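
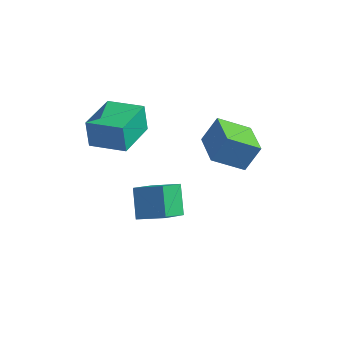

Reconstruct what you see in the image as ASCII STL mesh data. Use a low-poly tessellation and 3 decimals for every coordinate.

solid 
facet normal -0.980 -0.064 -0.190
outer loop
vertex -3.684 0.209 2.086
vertex -3.747 2.333 1.698
vertex -3.406 -0.03 0.735
endloop
endfacet
facet normal 0.029 -0.983 0.180
outer loop
vertex -1.613 0.087 1.082
vertex -3.684 0.209 2.086
vertex -3.406 -0.03 0.735
endloop
endfacet
facet normal -0.980 -0.064 -0.190
outer loop
vertex -3.406 -0.03 0.735
vertex -3.747 2.333 1.698
vertex -3.469 2.094 0.347
endloop
endfacet
facet normal 0.198 -0.170 -0.965
outer loop
vertex -3.469 2.094 0.347
vertex -1.613 0.087 1.082
vertex -3.406 -0.03 0.735
endloop
endfacet
facet normal -0.198 0.170 0.965
outer loop
vertex -3.684 0.209 2.086
vertex -1.954 2.45 2.045
vertex -3.747 2.333 1.698
endloop
endfacet
facet normal 0.029 -0.983 0.180
outer loop
vertex -1.891 0.326 2.433
vertex -3.684 0.209 2.086
vertex -1.613 0.087 1.082
endloop
endfacet
facet normal -0.198 0.170 0.965
outer loop
vertex -1.891 0.326 2.433
vertex -1.954 2.45 2.045
vertex -3.684 0.209 2.086
endloop
endfacet
facet normal -0.029 0.983 -0.180
outer loop
vertex -3.747 2.333 1.698
vertex -1.954 2.45 2.045
vertex -3.469 2.094 0.347
endloop
endfacet
facet normal 0.198 -0.170 -0.965
outer loop
vertex -1.676 2.211 0.694
vertex -1.613 0.087 1.082
vertex -3.469 2.094 0.347
endloop
endfacet
facet normal -0.029 0.983 -0.180
outer loop
vertex -3.469 2.094 0.347
vertex -1.954 2.45 2.045
vertex -1.676 2.211 0.694
endloop
endfacet
facet normal 0.980 0.064 0.190
outer loop
vertex -1.676 2.211 0.694
vertex -1.891 0.326 2.433
vertex -1.613 0.087 1.082
endloop
endfacet
facet normal 0.980 0.064 0.190
outer loop
vertex -1.954 2.45 2.045
vertex -1.891 0.326 2.433
vertex -1.676 2.211 0.694
endloop
endfacet
facet normal -0.403 0.607 0.685
outer loop
vertex -1.563 0.547 -2.179
vertex -0.195 0.785 -1.584
vertex -1.338 1.879 -3.227
endloop
endfacet
facet normal -0.906 -0.157 -0.394
outer loop
vertex -0.685 0.895 -4.336
vertex -1.563 0.547 -2.179
vertex -1.338 1.879 -3.227
endloop
endfacet
facet normal -0.404 0.607 0.685
outer loop
vertex -1.338 1.879 -3.227
vertex -0.195 0.785 -1.584
vertex 0.029 2.117 -2.632
endloop
endfacet
facet normal 0.131 0.779 -0.614
outer loop
vertex 0.029 2.117 -2.632
vertex -0.685 0.895 -4.336
vertex -1.338 1.879 -3.227
endloop
endfacet
facet normal -0.131 -0.779 0.614
outer loop
vertex -1.563 0.547 -2.179
vertex 0.458 -0.199 -2.693
vertex -0.195 0.785 -1.584
endloop
endfacet
facet normal -0.905 -0.158 -0.394
outer loop
vertex -0.909 -0.437 -3.288
vertex -1.563 0.547 -2.179
vertex -0.685 0.895 -4.336
endloop
endfacet
facet normal -0.131 -0.779 0.613
outer loop
vertex -0.909 -0.437 -3.288
vertex 0.458 -0.199 -2.693
vertex -1.563 0.547 -2.179
endloop
endfacet
facet normal 0.906 0.157 0.394
outer loop
vertex -0.195 0.785 -1.584
vertex 0.458 -0.199 -2.693
vertex 0.029 2.117 -2.632
endloop
endfacet
facet normal 0.131 0.779 -0.613
outer loop
vertex 0.683 1.133 -3.741
vertex -0.685 0.895 -4.336
vertex 0.029 2.117 -2.632
endloop
endfacet
facet normal 0.905 0.157 0.394
outer loop
vertex 0.029 2.117 -2.632
vertex 0.458 -0.199 -2.693
vertex 0.683 1.133 -3.741
endloop
endfacet
facet normal 0.403 -0.607 -0.685
outer loop
vertex 0.683 1.133 -3.741
vertex -0.909 -0.437 -3.288
vertex -0.685 0.895 -4.336
endloop
endfacet
facet normal 0.404 -0.607 -0.685
outer loop
vertex 0.458 -0.199 -2.693
vertex -0.909 -0.437 -3.288
vertex 0.683 1.133 -3.741
endloop
endfacet
facet normal -0.709 -0.470 0.525
outer loop
vertex 2.464 1.733 2.44
vertex 1.327 3.091 2.119
vertex 2.017 1.077 1.25
endloop
endfacet
facet normal 0.632 -0.754 0.179
outer loop
vertex 3.273 1.909 0.321
vertex 2.464 1.733 2.44
vertex 2.017 1.077 1.25
endloop
endfacet
facet normal -0.709 -0.470 0.525
outer loop
vertex 2.017 1.077 1.25
vertex 1.327 3.091 2.119
vertex 0.88 2.436 0.93
endloop
endfacet
facet normal -0.313 -0.458 -0.832
outer loop
vertex 0.88 2.436 0.93
vertex 3.273 1.909 0.321
vertex 2.017 1.077 1.25
endloop
endfacet
facet normal 0.312 0.458 0.832
outer loop
vertex 2.464 1.733 2.44
vertex 2.583 3.923 1.19
vertex 1.327 3.091 2.119
endloop
endfacet
facet normal 0.631 -0.755 0.178
outer loop
vertex 3.72 2.564 1.51
vertex 2.464 1.733 2.44
vertex 3.273 1.909 0.321
endloop
endfacet
facet normal 0.313 0.458 0.832
outer loop
vertex 3.72 2.564 1.51
vertex 2.583 3.923 1.19
vertex 2.464 1.733 2.44
endloop
endfacet
facet normal -0.632 0.755 -0.178
outer loop
vertex 1.327 3.091 2.119
vertex 2.583 3.923 1.19
vertex 0.88 2.436 0.93
endloop
endfacet
facet normal -0.313 -0.458 -0.832
outer loop
vertex 2.136 3.267 -0.0
vertex 3.273 1.909 0.321
vertex 0.88 2.436 0.93
endloop
endfacet
facet normal -0.632 0.754 -0.179
outer loop
vertex 0.88 2.436 0.93
vertex 2.583 3.923 1.19
vertex 2.136 3.267 -0.0
endloop
endfacet
facet normal 0.709 0.470 -0.525
outer loop
vertex 2.136 3.267 -0.0
vertex 3.72 2.564 1.51
vertex 3.273 1.909 0.321
endloop
endfacet
facet normal 0.709 0.470 -0.525
outer loop
vertex 2.583 3.923 1.19
vertex 3.72 2.564 1.51
vertex 2.136 3.267 -0.0
endloop
endfacet

endsolid


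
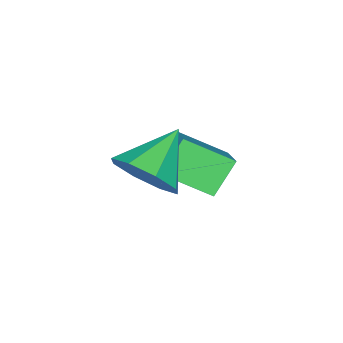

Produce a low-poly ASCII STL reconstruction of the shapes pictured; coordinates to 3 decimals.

solid 
facet normal -0.619 -0.629 -0.470
outer loop
vertex -3.01 -4.32 -3.767
vertex -3.741 -4.21 -2.953
vertex -3.597 -3.241 -4.439
endloop
endfacet
facet normal 0.665 -0.099 -0.740
outer loop
vertex -2.899 -2.53 -3.907
vertex -3.01 -4.32 -3.767
vertex -3.597 -3.241 -4.439
endloop
endfacet
facet normal -0.618 -0.630 -0.471
outer loop
vertex -3.597 -3.241 -4.439
vertex -3.741 -4.21 -2.953
vertex -4.328 -3.132 -3.625
endloop
endfacet
facet normal -0.419 0.771 -0.480
outer loop
vertex -4.328 -3.132 -3.625
vertex -2.899 -2.53 -3.907
vertex -3.597 -3.241 -4.439
endloop
endfacet
facet normal 0.419 -0.771 0.480
outer loop
vertex -3.01 -4.32 -3.767
vertex -3.043 -3.499 -2.421
vertex -3.741 -4.21 -2.953
endloop
endfacet
facet normal 0.665 -0.099 -0.740
outer loop
vertex -2.312 -3.608 -3.235
vertex -3.01 -4.32 -3.767
vertex -2.899 -2.53 -3.907
endloop
endfacet
facet normal 0.420 -0.770 0.480
outer loop
vertex -2.312 -3.608 -3.235
vertex -3.043 -3.499 -2.421
vertex -3.01 -4.32 -3.767
endloop
endfacet
facet normal -0.665 0.099 0.740
outer loop
vertex -3.741 -4.21 -2.953
vertex -3.043 -3.499 -2.421
vertex -4.328 -3.132 -3.625
endloop
endfacet
facet normal -0.419 0.770 -0.481
outer loop
vertex -3.63 -2.42 -3.093
vertex -2.899 -2.53 -3.907
vertex -4.328 -3.132 -3.625
endloop
endfacet
facet normal -0.665 0.099 0.740
outer loop
vertex -4.328 -3.132 -3.625
vertex -3.043 -3.499 -2.421
vertex -3.63 -2.42 -3.093
endloop
endfacet
facet normal 0.618 0.630 0.470
outer loop
vertex -3.63 -2.42 -3.093
vertex -2.312 -3.608 -3.235
vertex -2.899 -2.53 -3.907
endloop
endfacet
facet normal 0.618 0.629 0.471
outer loop
vertex -3.043 -3.499 -2.421
vertex -2.312 -3.608 -3.235
vertex -3.63 -2.42 -3.093
endloop
endfacet
facet normal 0.841 -0.016 -0.541
outer loop
vertex -0.538 -3.143 -1.383
vertex -1.018 -3.082 -2.13
vertex -0.647 -2.497 -1.571
endloop
endfacet
facet normal 0.044 0.286 0.957
outer loop
vertex -0.538 -3.143 -1.383
vertex -0.647 -2.497 -1.571
vertex -2.262 -3.058 -1.33
endloop
endfacet
facet normal 0.841 -0.016 -0.541
outer loop
vertex -0.647 -2.497 -1.571
vertex -1.018 -3.082 -2.13
vertex -0.973 -2.194 -2.087
endloop
endfacet
facet normal -0.188 0.791 0.583
outer loop
vertex -0.647 -2.497 -1.571
vertex -0.973 -2.194 -2.087
vertex -2.262 -3.058 -1.33
endloop
endfacet
facet normal 0.841 -0.016 -0.541
outer loop
vertex -0.973 -2.194 -2.087
vertex -1.018 -3.082 -2.13
vertex -1.325 -2.411 -2.628
endloop
endfacet
facet normal -0.548 0.836 0.021
outer loop
vertex -0.973 -2.194 -2.087
vertex -1.325 -2.411 -2.628
vertex -2.262 -3.058 -1.33
endloop
endfacet
facet normal 0.841 -0.016 -0.540
outer loop
vertex -1.325 -2.411 -2.628
vertex -1.018 -3.082 -2.13
vertex -1.497 -3.021 -2.878
endloop
endfacet
facet normal -0.827 0.397 -0.399
outer loop
vertex -1.325 -2.411 -2.628
vertex -1.497 -3.021 -2.878
vertex -2.262 -3.058 -1.33
endloop
endfacet
facet normal 0.841 -0.016 -0.540
outer loop
vertex -1.497 -3.021 -2.878
vertex -1.018 -3.082 -2.13
vertex -1.388 -3.667 -2.689
endloop
endfacet
facet normal -0.860 -0.271 -0.432
outer loop
vertex -1.497 -3.021 -2.878
vertex -1.388 -3.667 -2.689
vertex -2.262 -3.058 -1.33
endloop
endfacet
facet normal 0.841 -0.016 -0.541
outer loop
vertex -1.388 -3.667 -2.689
vertex -1.018 -3.082 -2.13
vertex -1.062 -3.97 -2.173
endloop
endfacet
facet normal -0.629 -0.775 -0.057
outer loop
vertex -1.388 -3.667 -2.689
vertex -1.062 -3.97 -2.173
vertex -2.262 -3.058 -1.33
endloop
endfacet
facet normal 0.841 -0.015 -0.541
outer loop
vertex -1.062 -3.97 -2.173
vertex -1.018 -3.082 -2.13
vertex -0.71 -3.753 -1.632
endloop
endfacet
facet normal -0.269 -0.820 0.504
outer loop
vertex -1.062 -3.97 -2.173
vertex -0.71 -3.753 -1.632
vertex -2.262 -3.058 -1.33
endloop
endfacet
facet normal 0.841 -0.016 -0.541
outer loop
vertex -0.71 -3.753 -1.632
vertex -1.018 -3.082 -2.13
vertex -0.538 -3.143 -1.383
endloop
endfacet
facet normal 0.010 -0.380 0.925
outer loop
vertex -0.71 -3.753 -1.632
vertex -0.538 -3.143 -1.383
vertex -2.262 -3.058 -1.33
endloop
endfacet

endsolid


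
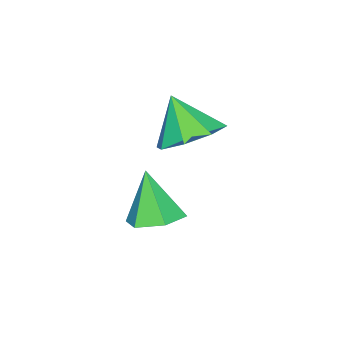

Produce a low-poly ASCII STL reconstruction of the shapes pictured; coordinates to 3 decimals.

solid 
facet normal 0.162 0.559 -0.813
outer loop
vertex -2.057 -2.174 2.073
vertex -2.845 -1.913 2.095
vertex -2.129 -1.647 2.421
endloop
endfacet
facet normal 0.730 -0.304 0.612
outer loop
vertex -2.057 -2.174 2.073
vertex -2.129 -1.647 2.421
vertex -3.035 -2.567 3.045
endloop
endfacet
facet normal 0.162 0.559 -0.813
outer loop
vertex -2.129 -1.647 2.421
vertex -2.845 -1.913 2.095
vertex -2.62 -1.276 2.578
endloop
endfacet
facet normal 0.423 0.185 0.887
outer loop
vertex -2.129 -1.647 2.421
vertex -2.62 -1.276 2.578
vertex -3.035 -2.567 3.045
endloop
endfacet
facet normal 0.163 0.559 -0.813
outer loop
vertex -2.62 -1.276 2.578
vertex -2.845 -1.913 2.095
vertex -3.243 -1.278 2.452
endloop
endfacet
facet normal -0.184 0.386 0.904
outer loop
vertex -2.62 -1.276 2.578
vertex -3.243 -1.278 2.452
vertex -3.035 -2.567 3.045
endloop
endfacet
facet normal 0.164 0.559 -0.812
outer loop
vertex -3.243 -1.278 2.452
vertex -2.845 -1.913 2.095
vertex -3.632 -1.652 2.116
endloop
endfacet
facet normal -0.737 0.181 0.652
outer loop
vertex -3.243 -1.278 2.452
vertex -3.632 -1.652 2.116
vertex -3.035 -2.567 3.045
endloop
endfacet
facet normal 0.164 0.560 -0.812
outer loop
vertex -3.632 -1.652 2.116
vertex -2.845 -1.913 2.095
vertex -3.56 -2.178 1.768
endloop
endfacet
facet normal -0.909 -0.309 0.279
outer loop
vertex -3.632 -1.652 2.116
vertex -3.56 -2.178 1.768
vertex -3.035 -2.567 3.045
endloop
endfacet
facet normal 0.164 0.560 -0.812
outer loop
vertex -3.56 -2.178 1.768
vertex -2.845 -1.913 2.095
vertex -3.069 -2.549 1.611
endloop
endfacet
facet normal -0.602 -0.798 0.004
outer loop
vertex -3.56 -2.178 1.768
vertex -3.069 -2.549 1.611
vertex -3.035 -2.567 3.045
endloop
endfacet
facet normal 0.164 0.560 -0.812
outer loop
vertex -3.069 -2.549 1.611
vertex -2.845 -1.913 2.095
vertex -2.446 -2.547 1.738
endloop
endfacet
facet normal 0.006 -1.000 -0.013
outer loop
vertex -3.069 -2.549 1.611
vertex -2.446 -2.547 1.738
vertex -3.035 -2.567 3.045
endloop
endfacet
facet normal 0.163 0.560 -0.812
outer loop
vertex -2.446 -2.547 1.738
vertex -2.845 -1.913 2.095
vertex -2.057 -2.174 2.073
endloop
endfacet
facet normal 0.557 -0.795 0.239
outer loop
vertex -2.446 -2.547 1.738
vertex -2.057 -2.174 2.073
vertex -3.035 -2.567 3.045
endloop
endfacet
facet normal 0.222 0.354 -0.908
outer loop
vertex -1.352 -2.4 -0.135
vertex -2.022 -2.285 -0.254
vertex -1.633 -1.793 0.033
endloop
endfacet
facet normal 0.717 0.143 0.682
outer loop
vertex -1.352 -2.4 -0.135
vertex -1.633 -1.793 0.033
vertex -2.318 -2.755 0.954
endloop
endfacet
facet normal 0.223 0.354 -0.908
outer loop
vertex -1.633 -1.793 0.033
vertex -2.022 -2.285 -0.254
vertex -2.303 -1.677 -0.086
endloop
endfacet
facet normal -0.008 0.694 0.720
outer loop
vertex -1.633 -1.793 0.033
vertex -2.303 -1.677 -0.086
vertex -2.318 -2.755 0.954
endloop
endfacet
facet normal 0.223 0.354 -0.908
outer loop
vertex -2.303 -1.677 -0.086
vertex -2.022 -2.285 -0.254
vertex -2.692 -2.169 -0.373
endloop
endfacet
facet normal -0.817 0.407 0.410
outer loop
vertex -2.303 -1.677 -0.086
vertex -2.692 -2.169 -0.373
vertex -2.318 -2.755 0.954
endloop
endfacet
facet normal 0.223 0.354 -0.909
outer loop
vertex -2.692 -2.169 -0.373
vertex -2.022 -2.285 -0.254
vertex -2.412 -2.777 -0.541
endloop
endfacet
facet normal -0.900 -0.432 0.063
outer loop
vertex -2.692 -2.169 -0.373
vertex -2.412 -2.777 -0.541
vertex -2.318 -2.755 0.954
endloop
endfacet
facet normal 0.222 0.354 -0.909
outer loop
vertex -2.412 -2.777 -0.541
vertex -2.022 -2.285 -0.254
vertex -1.742 -2.892 -0.422
endloop
endfacet
facet normal -0.173 -0.985 0.025
outer loop
vertex -2.412 -2.777 -0.541
vertex -1.742 -2.892 -0.422
vertex -2.318 -2.755 0.954
endloop
endfacet
facet normal 0.222 0.354 -0.909
outer loop
vertex -1.742 -2.892 -0.422
vertex -2.022 -2.285 -0.254
vertex -1.352 -2.4 -0.135
endloop
endfacet
facet normal 0.634 -0.697 0.335
outer loop
vertex -1.742 -2.892 -0.422
vertex -1.352 -2.4 -0.135
vertex -2.318 -2.755 0.954
endloop
endfacet

endsolid


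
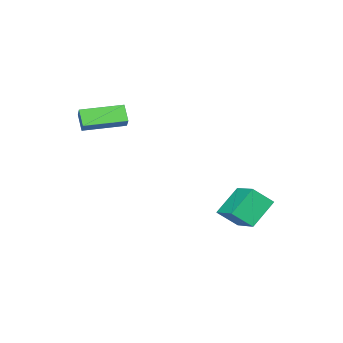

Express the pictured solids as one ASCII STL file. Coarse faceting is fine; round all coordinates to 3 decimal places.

solid 
facet normal -0.779 0.621 0.087
outer loop
vertex 1.22 -2.524 4.19
vertex 1.537 -2.017 3.413
vertex 0.785 -3.001 3.701
endloop
endfacet
facet normal -0.324 -0.517 0.792
outer loop
vertex 2.343 -4.243 3.527
vertex 1.22 -2.524 4.19
vertex 0.785 -3.001 3.701
endloop
endfacet
facet normal -0.779 0.621 0.087
outer loop
vertex 0.785 -3.001 3.701
vertex 1.537 -2.017 3.413
vertex 1.102 -2.494 2.924
endloop
endfacet
facet normal -0.537 -0.589 -0.604
outer loop
vertex 1.102 -2.494 2.924
vertex 2.343 -4.243 3.527
vertex 0.785 -3.001 3.701
endloop
endfacet
facet normal 0.537 0.589 0.604
outer loop
vertex 1.22 -2.524 4.19
vertex 3.095 -3.259 3.239
vertex 1.537 -2.017 3.413
endloop
endfacet
facet normal -0.324 -0.517 0.792
outer loop
vertex 2.778 -3.766 4.016
vertex 1.22 -2.524 4.19
vertex 2.343 -4.243 3.527
endloop
endfacet
facet normal 0.537 0.589 0.604
outer loop
vertex 2.778 -3.766 4.016
vertex 3.095 -3.259 3.239
vertex 1.22 -2.524 4.19
endloop
endfacet
facet normal 0.324 0.517 -0.792
outer loop
vertex 1.537 -2.017 3.413
vertex 3.095 -3.259 3.239
vertex 1.102 -2.494 2.924
endloop
endfacet
facet normal -0.537 -0.589 -0.604
outer loop
vertex 2.66 -3.736 2.75
vertex 2.343 -4.243 3.527
vertex 1.102 -2.494 2.924
endloop
endfacet
facet normal 0.324 0.517 -0.792
outer loop
vertex 1.102 -2.494 2.924
vertex 3.095 -3.259 3.239
vertex 2.66 -3.736 2.75
endloop
endfacet
facet normal 0.779 -0.621 -0.087
outer loop
vertex 2.66 -3.736 2.75
vertex 2.778 -3.766 4.016
vertex 2.343 -4.243 3.527
endloop
endfacet
facet normal 0.779 -0.621 -0.087
outer loop
vertex 3.095 -3.259 3.239
vertex 2.778 -3.766 4.016
vertex 2.66 -3.736 2.75
endloop
endfacet
facet normal -0.550 0.519 -0.654
outer loop
vertex -3.318 1.408 -1.978
vertex -2.576 2.838 -1.467
vertex -2.103 1.201 -3.164
endloop
endfacet
facet normal -0.439 -0.846 -0.302
outer loop
vertex -1.404 0.542 -2.333
vertex -3.318 1.408 -1.978
vertex -2.103 1.201 -3.164
endloop
endfacet
facet normal -0.550 0.519 -0.654
outer loop
vertex -2.103 1.201 -3.164
vertex -2.576 2.838 -1.467
vertex -1.361 2.631 -2.653
endloop
endfacet
facet normal 0.710 -0.121 -0.693
outer loop
vertex -1.361 2.631 -2.653
vertex -1.404 0.542 -2.333
vertex -2.103 1.201 -3.164
endloop
endfacet
facet normal -0.710 0.121 0.693
outer loop
vertex -3.318 1.408 -1.978
vertex -1.877 2.179 -0.636
vertex -2.576 2.838 -1.467
endloop
endfacet
facet normal -0.439 -0.846 -0.302
outer loop
vertex -2.619 0.749 -1.147
vertex -3.318 1.408 -1.978
vertex -1.404 0.542 -2.333
endloop
endfacet
facet normal -0.710 0.121 0.693
outer loop
vertex -2.619 0.749 -1.147
vertex -1.877 2.179 -0.636
vertex -3.318 1.408 -1.978
endloop
endfacet
facet normal 0.439 0.846 0.302
outer loop
vertex -2.576 2.838 -1.467
vertex -1.877 2.179 -0.636
vertex -1.361 2.631 -2.653
endloop
endfacet
facet normal 0.710 -0.121 -0.693
outer loop
vertex -0.662 1.972 -1.822
vertex -1.404 0.542 -2.333
vertex -1.361 2.631 -2.653
endloop
endfacet
facet normal 0.439 0.846 0.302
outer loop
vertex -1.361 2.631 -2.653
vertex -1.877 2.179 -0.636
vertex -0.662 1.972 -1.822
endloop
endfacet
facet normal 0.550 -0.519 0.654
outer loop
vertex -0.662 1.972 -1.822
vertex -2.619 0.749 -1.147
vertex -1.404 0.542 -2.333
endloop
endfacet
facet normal 0.550 -0.519 0.654
outer loop
vertex -1.877 2.179 -0.636
vertex -2.619 0.749 -1.147
vertex -0.662 1.972 -1.822
endloop
endfacet

endsolid


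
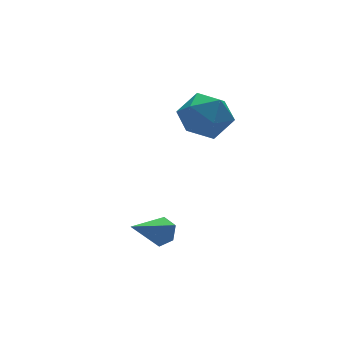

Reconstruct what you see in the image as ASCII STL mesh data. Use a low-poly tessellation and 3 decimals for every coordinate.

solid 
facet normal 0.790 0.244 -0.562
outer loop
vertex -2.937 -1.279 1.061
vertex -3.189 -1.576 0.578
vertex -3.31 -0.975 0.669
endloop
endfacet
facet normal -0.116 0.728 0.675
outer loop
vertex -2.937 -1.279 1.061
vertex -3.31 -0.975 0.669
vertex -4.571 -2.004 1.562
endloop
endfacet
facet normal 0.790 0.244 -0.562
outer loop
vertex -3.31 -0.975 0.669
vertex -3.189 -1.576 0.578
vertex -3.561 -1.272 0.187
endloop
endfacet
facet normal -0.671 0.734 -0.103
outer loop
vertex -3.31 -0.975 0.669
vertex -3.561 -1.272 0.187
vertex -4.571 -2.004 1.562
endloop
endfacet
facet normal 0.790 0.245 -0.561
outer loop
vertex -3.561 -1.272 0.187
vertex -3.189 -1.576 0.578
vertex -3.44 -1.873 0.095
endloop
endfacet
facet normal -0.787 -0.065 -0.613
outer loop
vertex -3.561 -1.272 0.187
vertex -3.44 -1.873 0.095
vertex -4.571 -2.004 1.562
endloop
endfacet
facet normal 0.791 0.244 -0.561
outer loop
vertex -3.44 -1.873 0.095
vertex -3.189 -1.576 0.578
vertex -3.068 -2.177 0.487
endloop
endfacet
facet normal -0.348 -0.871 -0.346
outer loop
vertex -3.44 -1.873 0.095
vertex -3.068 -2.177 0.487
vertex -4.571 -2.004 1.562
endloop
endfacet
facet normal 0.789 0.244 -0.563
outer loop
vertex -3.068 -2.177 0.487
vertex -3.189 -1.576 0.578
vertex -2.816 -1.88 0.969
endloop
endfacet
facet normal 0.208 -0.878 0.432
outer loop
vertex -3.068 -2.177 0.487
vertex -2.816 -1.88 0.969
vertex -4.571 -2.004 1.562
endloop
endfacet
facet normal 0.790 0.245 -0.563
outer loop
vertex -2.816 -1.88 0.969
vertex -3.189 -1.576 0.578
vertex -2.937 -1.279 1.061
endloop
endfacet
facet normal 0.324 -0.079 0.943
outer loop
vertex -2.816 -1.88 0.969
vertex -2.937 -1.279 1.061
vertex -4.571 -2.004 1.562
endloop
endfacet
facet normal -0.840 0.295 -0.456
outer loop
vertex -0.074 2.1 2.666
vertex -0.666 1.367 3.282
vertex -0.502 2.415 3.658
endloop
endfacet
facet normal -0.367 0.829 -0.422
outer loop
vertex -0.074 2.1 2.666
vertex -0.502 2.415 3.658
vertex 0.539 2.729 3.369
endloop
endfacet
facet normal 0.229 0.618 -0.752
outer loop
vertex -0.074 2.1 2.666
vertex 0.539 2.729 3.369
vertex 1.019 1.876 2.815
endloop
endfacet
facet normal 0.125 -0.047 -0.991
outer loop
vertex -0.074 2.1 2.666
vertex 1.019 1.876 2.815
vertex 0.274 1.034 2.761
endloop
endfacet
facet normal -0.535 -0.247 -0.808
outer loop
vertex -0.074 2.1 2.666
vertex 0.274 1.034 2.761
vertex -0.666 1.367 3.282
endloop
endfacet
facet normal -0.210 0.941 0.265
outer loop
vertex 0.539 2.729 3.369
vertex -0.502 2.415 3.658
vertex 0.326 2.386 4.419
endloop
endfacet
facet normal -0.975 0.077 0.210
outer loop
vertex -0.502 2.415 3.658
vertex -0.666 1.367 3.282
vertex -0.419 1.544 4.365
endloop
endfacet
facet normal -0.482 -0.799 -0.359
outer loop
vertex -0.666 1.367 3.282
vertex 0.274 1.034 2.761
vertex 0.061 0.691 3.811
endloop
endfacet
facet normal 0.586 -0.476 -0.656
outer loop
vertex 0.274 1.034 2.761
vertex 1.019 1.876 2.815
vertex 1.102 1.005 3.522
endloop
endfacet
facet normal 0.754 0.599 -0.270
outer loop
vertex 1.019 1.876 2.815
vertex 0.539 2.729 3.369
vertex 1.266 2.053 3.898
endloop
endfacet
facet normal -0.125 0.047 0.991
outer loop
vertex 0.674 1.32 4.514
vertex 0.326 2.386 4.419
vertex -0.419 1.544 4.365
endloop
endfacet
facet normal -0.229 -0.618 0.752
outer loop
vertex 0.674 1.32 4.514
vertex -0.419 1.544 4.365
vertex 0.061 0.691 3.811
endloop
endfacet
facet normal 0.367 -0.829 0.422
outer loop
vertex 0.674 1.32 4.514
vertex 0.061 0.691 3.811
vertex 1.102 1.005 3.522
endloop
endfacet
facet normal 0.840 -0.295 0.456
outer loop
vertex 0.674 1.32 4.514
vertex 1.102 1.005 3.522
vertex 1.266 2.053 3.898
endloop
endfacet
facet normal 0.535 0.247 0.808
outer loop
vertex 0.674 1.32 4.514
vertex 1.266 2.053 3.898
vertex 0.326 2.386 4.419
endloop
endfacet
facet normal -0.586 0.476 0.656
outer loop
vertex -0.419 1.544 4.365
vertex 0.326 2.386 4.419
vertex -0.502 2.415 3.658
endloop
endfacet
facet normal -0.754 -0.599 0.270
outer loop
vertex 0.061 0.691 3.811
vertex -0.419 1.544 4.365
vertex -0.666 1.367 3.282
endloop
endfacet
facet normal 0.210 -0.941 -0.265
outer loop
vertex 1.102 1.005 3.522
vertex 0.061 0.691 3.811
vertex 0.274 1.034 2.761
endloop
endfacet
facet normal 0.975 -0.077 -0.210
outer loop
vertex 1.266 2.053 3.898
vertex 1.102 1.005 3.522
vertex 1.019 1.876 2.815
endloop
endfacet
facet normal 0.482 0.799 0.359
outer loop
vertex 0.326 2.386 4.419
vertex 1.266 2.053 3.898
vertex 0.539 2.729 3.369
endloop
endfacet

endsolid


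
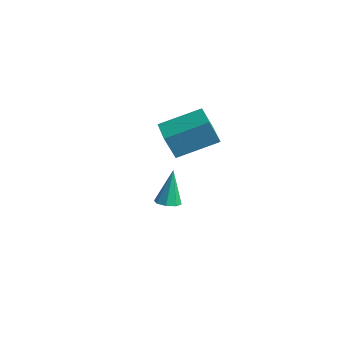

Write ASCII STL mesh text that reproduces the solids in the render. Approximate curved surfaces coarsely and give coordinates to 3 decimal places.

solid 
facet normal -0.894 0.449 -0.003
outer loop
vertex 0.905 -4.253 4.137
vertex 1.679 -2.707 4.824
vertex 1.108 -3.855 3.013
endloop
endfacet
facet normal -0.416 -0.831 -0.369
outer loop
vertex 2.261 -4.433 3.016
vertex 0.905 -4.253 4.137
vertex 1.108 -3.855 3.013
endloop
endfacet
facet normal -0.894 0.449 -0.003
outer loop
vertex 1.108 -3.855 3.013
vertex 1.679 -2.707 4.824
vertex 1.882 -2.309 3.699
endloop
endfacet
facet normal 0.167 0.329 -0.930
outer loop
vertex 1.882 -2.309 3.699
vertex 2.261 -4.433 3.016
vertex 1.108 -3.855 3.013
endloop
endfacet
facet normal -0.167 -0.329 0.929
outer loop
vertex 0.905 -4.253 4.137
vertex 2.832 -3.285 4.827
vertex 1.679 -2.707 4.824
endloop
endfacet
facet normal -0.415 -0.831 -0.369
outer loop
vertex 2.058 -4.831 4.141
vertex 0.905 -4.253 4.137
vertex 2.261 -4.433 3.016
endloop
endfacet
facet normal -0.168 -0.328 0.930
outer loop
vertex 2.058 -4.831 4.141
vertex 2.832 -3.285 4.827
vertex 0.905 -4.253 4.137
endloop
endfacet
facet normal 0.416 0.831 0.369
outer loop
vertex 1.679 -2.707 4.824
vertex 2.832 -3.285 4.827
vertex 1.882 -2.309 3.699
endloop
endfacet
facet normal 0.168 0.329 -0.929
outer loop
vertex 3.035 -2.887 3.703
vertex 2.261 -4.433 3.016
vertex 1.882 -2.309 3.699
endloop
endfacet
facet normal 0.415 0.831 0.369
outer loop
vertex 1.882 -2.309 3.699
vertex 2.832 -3.285 4.827
vertex 3.035 -2.887 3.703
endloop
endfacet
facet normal 0.894 -0.449 0.003
outer loop
vertex 3.035 -2.887 3.703
vertex 2.058 -4.831 4.141
vertex 2.261 -4.433 3.016
endloop
endfacet
facet normal 0.894 -0.449 0.003
outer loop
vertex 2.832 -3.285 4.827
vertex 2.058 -4.831 4.141
vertex 3.035 -2.887 3.703
endloop
endfacet
facet normal 0.152 -0.285 -0.946
outer loop
vertex 0.242 -3.349 -1.356
vertex -0.131 -2.97 -1.53
vertex 0.422 -2.97 -1.441
endloop
endfacet
facet normal 0.811 -0.268 0.520
outer loop
vertex 0.242 -3.349 -1.356
vertex 0.422 -2.97 -1.441
vertex -0.389 -2.49 0.07
endloop
endfacet
facet normal 0.152 -0.283 -0.947
outer loop
vertex 0.422 -2.97 -1.441
vertex -0.131 -2.97 -1.53
vertex 0.277 -2.59 -1.578
endloop
endfacet
facet normal 0.844 0.435 0.314
outer loop
vertex 0.422 -2.97 -1.441
vertex 0.277 -2.59 -1.578
vertex -0.389 -2.49 0.07
endloop
endfacet
facet normal 0.153 -0.284 -0.947
outer loop
vertex 0.277 -2.59 -1.578
vertex -0.131 -2.97 -1.53
vertex -0.107 -2.433 -1.687
endloop
endfacet
facet normal 0.356 0.931 0.087
outer loop
vertex 0.277 -2.59 -1.578
vertex -0.107 -2.433 -1.687
vertex -0.389 -2.49 0.07
endloop
endfacet
facet normal 0.153 -0.284 -0.947
outer loop
vertex -0.107 -2.433 -1.687
vertex -0.131 -2.97 -1.53
vertex -0.505 -2.591 -1.704
endloop
endfacet
facet normal -0.368 0.929 -0.029
outer loop
vertex -0.107 -2.433 -1.687
vertex -0.505 -2.591 -1.704
vertex -0.389 -2.49 0.07
endloop
endfacet
facet normal 0.153 -0.284 -0.947
outer loop
vertex -0.505 -2.591 -1.704
vertex -0.131 -2.97 -1.53
vertex -0.684 -2.971 -1.619
endloop
endfacet
facet normal -0.901 0.432 0.034
outer loop
vertex -0.505 -2.591 -1.704
vertex -0.684 -2.971 -1.619
vertex -0.389 -2.49 0.07
endloop
endfacet
facet normal 0.153 -0.286 -0.946
outer loop
vertex -0.684 -2.971 -1.619
vertex -0.131 -2.97 -1.53
vertex -0.54 -3.35 -1.481
endloop
endfacet
facet normal -0.933 -0.268 0.239
outer loop
vertex -0.684 -2.971 -1.619
vertex -0.54 -3.35 -1.481
vertex -0.389 -2.49 0.07
endloop
endfacet
facet normal 0.150 -0.284 -0.947
outer loop
vertex -0.54 -3.35 -1.481
vertex -0.131 -2.97 -1.53
vertex -0.156 -3.507 -1.373
endloop
endfacet
facet normal -0.444 -0.765 0.467
outer loop
vertex -0.54 -3.35 -1.481
vertex -0.156 -3.507 -1.373
vertex -0.389 -2.49 0.07
endloop
endfacet
facet normal 0.153 -0.284 -0.947
outer loop
vertex -0.156 -3.507 -1.373
vertex -0.131 -2.97 -1.53
vertex 0.242 -3.349 -1.356
endloop
endfacet
facet normal 0.278 -0.763 0.583
outer loop
vertex -0.156 -3.507 -1.373
vertex 0.242 -3.349 -1.356
vertex -0.389 -2.49 0.07
endloop
endfacet

endsolid


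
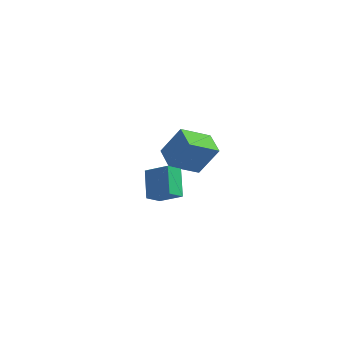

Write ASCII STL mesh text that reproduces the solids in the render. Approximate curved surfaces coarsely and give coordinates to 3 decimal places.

solid 
facet normal -0.526 -0.136 -0.839
outer loop
vertex -0.617 2.158 2.258
vertex -1.835 3.125 2.865
vertex 0.274 3.798 1.433
endloop
endfacet
facet normal 0.730 -0.579 -0.363
outer loop
vertex 1.415 4.095 3.255
vertex -0.617 2.158 2.258
vertex 0.274 3.798 1.433
endloop
endfacet
facet normal -0.526 -0.137 -0.839
outer loop
vertex 0.274 3.798 1.433
vertex -1.835 3.125 2.865
vertex -0.945 4.765 2.04
endloop
endfacet
facet normal 0.436 0.804 -0.404
outer loop
vertex -0.945 4.765 2.04
vertex 1.415 4.095 3.255
vertex 0.274 3.798 1.433
endloop
endfacet
facet normal -0.437 -0.804 0.404
outer loop
vertex -0.617 2.158 2.258
vertex -0.694 3.422 4.687
vertex -1.835 3.125 2.865
endloop
endfacet
facet normal 0.730 -0.579 -0.363
outer loop
vertex 0.525 2.455 4.08
vertex -0.617 2.158 2.258
vertex 1.415 4.095 3.255
endloop
endfacet
facet normal -0.436 -0.804 0.404
outer loop
vertex 0.525 2.455 4.08
vertex -0.694 3.422 4.687
vertex -0.617 2.158 2.258
endloop
endfacet
facet normal -0.730 0.579 0.363
outer loop
vertex -1.835 3.125 2.865
vertex -0.694 3.422 4.687
vertex -0.945 4.765 2.04
endloop
endfacet
facet normal 0.436 0.804 -0.405
outer loop
vertex 0.197 5.062 3.862
vertex 1.415 4.095 3.255
vertex -0.945 4.765 2.04
endloop
endfacet
facet normal -0.730 0.579 0.363
outer loop
vertex -0.945 4.765 2.04
vertex -0.694 3.422 4.687
vertex 0.197 5.062 3.862
endloop
endfacet
facet normal 0.527 0.136 0.839
outer loop
vertex 0.197 5.062 3.862
vertex 0.525 2.455 4.08
vertex 1.415 4.095 3.255
endloop
endfacet
facet normal 0.526 0.136 0.839
outer loop
vertex -0.694 3.422 4.687
vertex 0.525 2.455 4.08
vertex 0.197 5.062 3.862
endloop
endfacet
facet normal -0.387 0.489 0.781
outer loop
vertex 2.763 -2.912 4.787
vertex 2.944 -1.972 4.288
vertex 1.385 -2.985 4.15
endloop
endfacet
facet normal -0.167 -0.871 0.461
outer loop
vertex 2.116 -3.908 2.672
vertex 2.763 -2.912 4.787
vertex 1.385 -2.985 4.15
endloop
endfacet
facet normal -0.386 0.488 0.783
outer loop
vertex 1.385 -2.985 4.15
vertex 2.944 -1.972 4.288
vertex 1.565 -2.044 3.652
endloop
endfacet
facet normal -0.907 -0.048 -0.419
outer loop
vertex 1.565 -2.044 3.652
vertex 2.116 -3.908 2.672
vertex 1.385 -2.985 4.15
endloop
endfacet
facet normal 0.907 0.048 0.419
outer loop
vertex 2.763 -2.912 4.787
vertex 3.675 -2.895 2.81
vertex 2.944 -1.972 4.288
endloop
endfacet
facet normal -0.167 -0.871 0.461
outer loop
vertex 3.495 -3.836 3.308
vertex 2.763 -2.912 4.787
vertex 2.116 -3.908 2.672
endloop
endfacet
facet normal 0.907 0.048 0.419
outer loop
vertex 3.495 -3.836 3.308
vertex 3.675 -2.895 2.81
vertex 2.763 -2.912 4.787
endloop
endfacet
facet normal 0.167 0.871 -0.461
outer loop
vertex 2.944 -1.972 4.288
vertex 3.675 -2.895 2.81
vertex 1.565 -2.044 3.652
endloop
endfacet
facet normal -0.907 -0.048 -0.419
outer loop
vertex 2.297 -2.968 2.173
vertex 2.116 -3.908 2.672
vertex 1.565 -2.044 3.652
endloop
endfacet
facet normal 0.167 0.871 -0.462
outer loop
vertex 1.565 -2.044 3.652
vertex 3.675 -2.895 2.81
vertex 2.297 -2.968 2.173
endloop
endfacet
facet normal 0.386 -0.489 -0.782
outer loop
vertex 2.297 -2.968 2.173
vertex 3.495 -3.836 3.308
vertex 2.116 -3.908 2.672
endloop
endfacet
facet normal 0.387 -0.488 -0.782
outer loop
vertex 3.675 -2.895 2.81
vertex 3.495 -3.836 3.308
vertex 2.297 -2.968 2.173
endloop
endfacet

endsolid


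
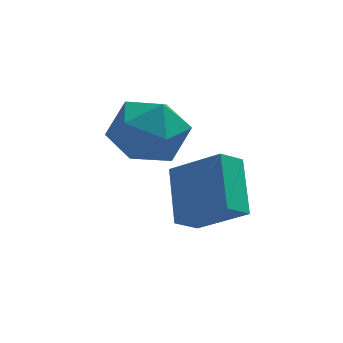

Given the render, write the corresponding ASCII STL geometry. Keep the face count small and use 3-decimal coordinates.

solid 
facet normal -0.311 -0.051 0.949
outer loop
vertex -1.664 2.101 4.328
vertex -1.768 0.858 4.227
vertex -0.69 1.366 4.608
endloop
endfacet
facet normal 0.132 0.501 0.856
outer loop
vertex -1.664 2.101 4.328
vertex -0.69 1.366 4.608
vertex -0.512 2.423 3.962
endloop
endfacet
facet normal -0.146 0.924 0.353
outer loop
vertex -1.664 2.101 4.328
vertex -0.512 2.423 3.962
vertex -1.48 2.568 3.182
endloop
endfacet
facet normal -0.762 0.634 0.136
outer loop
vertex -1.664 2.101 4.328
vertex -1.48 2.568 3.182
vertex -2.256 1.6 3.346
endloop
endfacet
facet normal -0.863 0.031 0.504
outer loop
vertex -1.664 2.101 4.328
vertex -2.256 1.6 3.346
vertex -1.768 0.858 4.227
endloop
endfacet
facet normal 0.752 0.247 0.611
outer loop
vertex -0.512 2.423 3.962
vertex -0.69 1.366 4.608
vertex 0.096 1.38 3.634
endloop
endfacet
facet normal 0.035 -0.647 0.762
outer loop
vertex -0.69 1.366 4.608
vertex -1.768 0.858 4.227
vertex -0.68 0.412 3.798
endloop
endfacet
facet normal -0.857 -0.513 0.043
outer loop
vertex -1.768 0.858 4.227
vertex -2.256 1.6 3.346
vertex -1.648 0.557 3.018
endloop
endfacet
facet normal -0.693 0.462 -0.553
outer loop
vertex -2.256 1.6 3.346
vertex -1.48 2.568 3.182
vertex -1.47 1.614 2.372
endloop
endfacet
facet normal 0.302 0.932 -0.202
outer loop
vertex -1.48 2.568 3.182
vertex -0.512 2.423 3.962
vertex -0.392 2.122 2.753
endloop
endfacet
facet normal 0.762 -0.634 -0.136
outer loop
vertex -0.496 0.879 2.652
vertex 0.096 1.38 3.634
vertex -0.68 0.412 3.798
endloop
endfacet
facet normal 0.146 -0.924 -0.353
outer loop
vertex -0.496 0.879 2.652
vertex -0.68 0.412 3.798
vertex -1.648 0.557 3.018
endloop
endfacet
facet normal -0.132 -0.501 -0.856
outer loop
vertex -0.496 0.879 2.652
vertex -1.648 0.557 3.018
vertex -1.47 1.614 2.372
endloop
endfacet
facet normal 0.311 0.051 -0.949
outer loop
vertex -0.496 0.879 2.652
vertex -1.47 1.614 2.372
vertex -0.392 2.122 2.753
endloop
endfacet
facet normal 0.863 -0.031 -0.504
outer loop
vertex -0.496 0.879 2.652
vertex -0.392 2.122 2.753
vertex 0.096 1.38 3.634
endloop
endfacet
facet normal 0.693 -0.462 0.553
outer loop
vertex -0.68 0.412 3.798
vertex 0.096 1.38 3.634
vertex -0.69 1.366 4.608
endloop
endfacet
facet normal -0.302 -0.932 0.202
outer loop
vertex -1.648 0.557 3.018
vertex -0.68 0.412 3.798
vertex -1.768 0.858 4.227
endloop
endfacet
facet normal -0.752 -0.247 -0.611
outer loop
vertex -1.47 1.614 2.372
vertex -1.648 0.557 3.018
vertex -2.256 1.6 3.346
endloop
endfacet
facet normal -0.035 0.647 -0.762
outer loop
vertex -0.392 2.122 2.753
vertex -1.47 1.614 2.372
vertex -1.48 2.568 3.182
endloop
endfacet
facet normal 0.857 0.513 -0.043
outer loop
vertex 0.096 1.38 3.634
vertex -0.392 2.122 2.753
vertex -0.512 2.423 3.962
endloop
endfacet
facet normal -0.703 -0.430 0.566
outer loop
vertex 0.847 -0.582 1.644
vertex 0.836 0.969 2.809
vertex -0.483 0.202 0.589
endloop
endfacet
facet normal 0.005 -0.799 -0.601
outer loop
vertex 0.184 0.611 0.051
vertex 0.847 -0.582 1.644
vertex -0.483 0.202 0.589
endloop
endfacet
facet normal -0.702 -0.431 0.566
outer loop
vertex -0.483 0.202 0.589
vertex 0.836 0.969 2.809
vertex -0.495 1.752 1.754
endloop
endfacet
facet normal -0.712 0.419 -0.564
outer loop
vertex -0.495 1.752 1.754
vertex 0.184 0.611 0.051
vertex -0.483 0.202 0.589
endloop
endfacet
facet normal 0.712 -0.419 0.564
outer loop
vertex 0.847 -0.582 1.644
vertex 1.503 1.378 2.271
vertex 0.836 0.969 2.809
endloop
endfacet
facet normal 0.006 -0.799 -0.601
outer loop
vertex 1.515 -0.172 1.106
vertex 0.847 -0.582 1.644
vertex 0.184 0.611 0.051
endloop
endfacet
facet normal 0.711 -0.419 0.564
outer loop
vertex 1.515 -0.172 1.106
vertex 1.503 1.378 2.271
vertex 0.847 -0.582 1.644
endloop
endfacet
facet normal -0.006 0.799 0.601
outer loop
vertex 0.836 0.969 2.809
vertex 1.503 1.378 2.271
vertex -0.495 1.752 1.754
endloop
endfacet
facet normal -0.711 0.419 -0.564
outer loop
vertex 0.173 2.162 1.216
vertex 0.184 0.611 0.051
vertex -0.495 1.752 1.754
endloop
endfacet
facet normal -0.006 0.799 0.601
outer loop
vertex -0.495 1.752 1.754
vertex 1.503 1.378 2.271
vertex 0.173 2.162 1.216
endloop
endfacet
facet normal 0.702 0.431 -0.567
outer loop
vertex 0.173 2.162 1.216
vertex 1.515 -0.172 1.106
vertex 0.184 0.611 0.051
endloop
endfacet
facet normal 0.703 0.431 -0.566
outer loop
vertex 1.503 1.378 2.271
vertex 1.515 -0.172 1.106
vertex 0.173 2.162 1.216
endloop
endfacet

endsolid


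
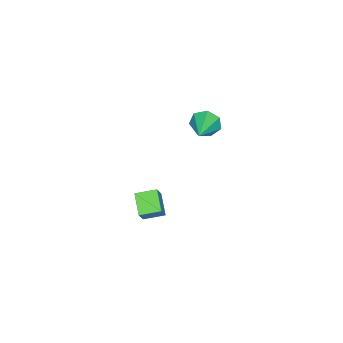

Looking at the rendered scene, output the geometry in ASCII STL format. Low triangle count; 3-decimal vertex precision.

solid 
facet normal -0.532 -0.117 -0.838
outer loop
vertex 2.585 -3.518 -1.304
vertex 1.911 -2.532 -1.014
vertex 3.494 -2.693 -1.997
endloop
endfacet
facet normal 0.548 -0.802 -0.236
outer loop
vertex 4.149 -2.548 -0.966
vertex 2.585 -3.518 -1.304
vertex 3.494 -2.693 -1.997
endloop
endfacet
facet normal -0.532 -0.118 -0.838
outer loop
vertex 3.494 -2.693 -1.997
vertex 1.911 -2.532 -1.014
vertex 2.819 -1.706 -1.707
endloop
endfacet
facet normal 0.645 0.585 -0.492
outer loop
vertex 2.819 -1.706 -1.707
vertex 4.149 -2.548 -0.966
vertex 3.494 -2.693 -1.997
endloop
endfacet
facet normal -0.645 -0.585 0.492
outer loop
vertex 2.585 -3.518 -1.304
vertex 2.566 -2.387 0.017
vertex 1.911 -2.532 -1.014
endloop
endfacet
facet normal 0.549 -0.802 -0.237
outer loop
vertex 3.241 -3.374 -0.273
vertex 2.585 -3.518 -1.304
vertex 4.149 -2.548 -0.966
endloop
endfacet
facet normal -0.645 -0.585 0.492
outer loop
vertex 3.241 -3.374 -0.273
vertex 2.566 -2.387 0.017
vertex 2.585 -3.518 -1.304
endloop
endfacet
facet normal -0.549 0.802 0.236
outer loop
vertex 1.911 -2.532 -1.014
vertex 2.566 -2.387 0.017
vertex 2.819 -1.706 -1.707
endloop
endfacet
facet normal 0.645 0.585 -0.492
outer loop
vertex 3.475 -1.562 -0.676
vertex 4.149 -2.548 -0.966
vertex 2.819 -1.706 -1.707
endloop
endfacet
facet normal -0.548 0.802 0.237
outer loop
vertex 2.819 -1.706 -1.707
vertex 2.566 -2.387 0.017
vertex 3.475 -1.562 -0.676
endloop
endfacet
facet normal 0.533 0.118 0.838
outer loop
vertex 3.475 -1.562 -0.676
vertex 3.241 -3.374 -0.273
vertex 4.149 -2.548 -0.966
endloop
endfacet
facet normal 0.532 0.118 0.838
outer loop
vertex 2.566 -2.387 0.017
vertex 3.241 -3.374 -0.273
vertex 3.475 -1.562 -0.676
endloop
endfacet
facet normal -0.902 -0.309 -0.302
outer loop
vertex -4.225 -3.929 -1.489
vertex -4.61 -3.581 -0.694
vertex -4.48 -3.146 -1.528
endloop
endfacet
facet normal 0.638 0.170 -0.751
outer loop
vertex -4.225 -3.929 -1.489
vertex -4.48 -3.146 -1.528
vertex -2.85 -2.979 -0.106
endloop
endfacet
facet normal -0.903 -0.308 -0.301
outer loop
vertex -4.48 -3.146 -1.528
vertex -4.61 -3.581 -0.694
vertex -4.832 -2.69 -0.939
endloop
endfacet
facet normal 0.313 0.832 -0.457
outer loop
vertex -4.48 -3.146 -1.528
vertex -4.832 -2.69 -0.939
vertex -2.85 -2.979 -0.106
endloop
endfacet
facet normal -0.903 -0.308 -0.301
outer loop
vertex -4.832 -2.69 -0.939
vertex -4.61 -3.581 -0.694
vertex -5.017 -2.905 -0.164
endloop
endfacet
facet normal 0.026 0.962 0.273
outer loop
vertex -4.832 -2.69 -0.939
vertex -5.017 -2.905 -0.164
vertex -2.85 -2.979 -0.106
endloop
endfacet
facet normal -0.903 -0.308 -0.301
outer loop
vertex -5.017 -2.905 -0.164
vertex -4.61 -3.581 -0.694
vertex -4.895 -3.629 0.211
endloop
endfacet
facet normal -0.008 0.459 0.888
outer loop
vertex -5.017 -2.905 -0.164
vertex -4.895 -3.629 0.211
vertex -2.85 -2.979 -0.106
endloop
endfacet
facet normal -0.902 -0.309 -0.301
outer loop
vertex -4.895 -3.629 0.211
vertex -4.61 -3.581 -0.694
vertex -4.558 -4.316 -0.094
endloop
endfacet
facet normal 0.237 -0.295 0.926
outer loop
vertex -4.895 -3.629 0.211
vertex -4.558 -4.316 -0.094
vertex -2.85 -2.979 -0.106
endloop
endfacet
facet normal -0.902 -0.309 -0.300
outer loop
vertex -4.558 -4.316 -0.094
vertex -4.61 -3.581 -0.694
vertex -4.26 -4.45 -0.851
endloop
endfacet
facet normal 0.577 -0.734 0.357
outer loop
vertex -4.558 -4.316 -0.094
vertex -4.26 -4.45 -0.851
vertex -2.85 -2.979 -0.106
endloop
endfacet
facet normal -0.902 -0.309 -0.302
outer loop
vertex -4.26 -4.45 -0.851
vertex -4.61 -3.581 -0.694
vertex -4.225 -3.929 -1.489
endloop
endfacet
facet normal 0.755 -0.527 -0.389
outer loop
vertex -4.26 -4.45 -0.851
vertex -4.225 -3.929 -1.489
vertex -2.85 -2.979 -0.106
endloop
endfacet

endsolid


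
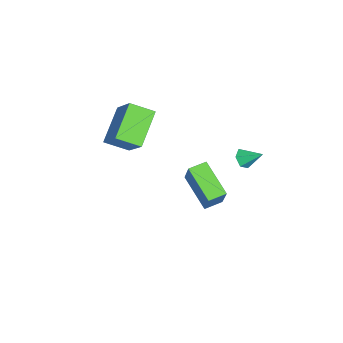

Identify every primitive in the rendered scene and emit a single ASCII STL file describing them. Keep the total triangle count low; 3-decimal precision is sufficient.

solid 
facet normal -0.806 0.192 0.559
outer loop
vertex -2.203 -3.104 1.391
vertex -0.984 -2.301 2.872
vertex -2.309 -1.895 0.823
endloop
endfacet
facet normal -0.586 -0.386 -0.712
outer loop
vertex -0.616 -2.299 -0.352
vertex -2.203 -3.104 1.391
vertex -2.309 -1.895 0.823
endloop
endfacet
facet normal -0.806 0.192 0.559
outer loop
vertex -2.309 -1.895 0.823
vertex -0.984 -2.301 2.872
vertex -1.09 -1.092 2.304
endloop
endfacet
facet normal -0.079 0.902 -0.424
outer loop
vertex -1.09 -1.092 2.304
vertex -0.616 -2.299 -0.352
vertex -2.309 -1.895 0.823
endloop
endfacet
facet normal 0.079 -0.902 0.424
outer loop
vertex -2.203 -3.104 1.391
vertex 0.709 -2.705 1.697
vertex -0.984 -2.301 2.872
endloop
endfacet
facet normal -0.586 -0.386 -0.712
outer loop
vertex -0.51 -3.508 0.216
vertex -2.203 -3.104 1.391
vertex -0.616 -2.299 -0.352
endloop
endfacet
facet normal 0.079 -0.902 0.424
outer loop
vertex -0.51 -3.508 0.216
vertex 0.709 -2.705 1.697
vertex -2.203 -3.104 1.391
endloop
endfacet
facet normal 0.586 0.386 0.712
outer loop
vertex -0.984 -2.301 2.872
vertex 0.709 -2.705 1.697
vertex -1.09 -1.092 2.304
endloop
endfacet
facet normal -0.079 0.902 -0.424
outer loop
vertex 0.603 -1.496 1.129
vertex -0.616 -2.299 -0.352
vertex -1.09 -1.092 2.304
endloop
endfacet
facet normal 0.586 0.386 0.712
outer loop
vertex -1.09 -1.092 2.304
vertex 0.709 -2.705 1.697
vertex 0.603 -1.496 1.129
endloop
endfacet
facet normal 0.806 -0.192 -0.559
outer loop
vertex 0.603 -1.496 1.129
vertex -0.51 -3.508 0.216
vertex -0.616 -2.299 -0.352
endloop
endfacet
facet normal 0.806 -0.192 -0.559
outer loop
vertex 0.709 -2.705 1.697
vertex -0.51 -3.508 0.216
vertex 0.603 -1.496 1.129
endloop
endfacet
facet normal -0.677 -0.554 0.485
outer loop
vertex 3.952 1.131 2.913
vertex 3.448 1.865 3.047
vertex 3.206 0.866 1.568
endloop
endfacet
facet normal 0.560 -0.815 -0.150
outer loop
vertex 4.512 1.935 0.633
vertex 3.952 1.131 2.913
vertex 3.206 0.866 1.568
endloop
endfacet
facet normal -0.676 -0.554 0.485
outer loop
vertex 3.206 0.866 1.568
vertex 3.448 1.865 3.047
vertex 2.702 1.599 1.703
endloop
endfacet
facet normal -0.478 -0.170 -0.862
outer loop
vertex 2.702 1.599 1.703
vertex 4.512 1.935 0.633
vertex 3.206 0.866 1.568
endloop
endfacet
facet normal 0.477 0.171 0.862
outer loop
vertex 3.952 1.131 2.913
vertex 4.754 2.934 2.112
vertex 3.448 1.865 3.047
endloop
endfacet
facet normal 0.560 -0.815 -0.150
outer loop
vertex 5.258 2.201 1.977
vertex 3.952 1.131 2.913
vertex 4.512 1.935 0.633
endloop
endfacet
facet normal 0.478 0.170 0.862
outer loop
vertex 5.258 2.201 1.977
vertex 4.754 2.934 2.112
vertex 3.952 1.131 2.913
endloop
endfacet
facet normal -0.560 0.815 0.150
outer loop
vertex 3.448 1.865 3.047
vertex 4.754 2.934 2.112
vertex 2.702 1.599 1.703
endloop
endfacet
facet normal -0.478 -0.171 -0.862
outer loop
vertex 4.008 2.669 0.767
vertex 4.512 1.935 0.633
vertex 2.702 1.599 1.703
endloop
endfacet
facet normal -0.560 0.815 0.150
outer loop
vertex 2.702 1.599 1.703
vertex 4.754 2.934 2.112
vertex 4.008 2.669 0.767
endloop
endfacet
facet normal 0.677 0.553 -0.485
outer loop
vertex 4.008 2.669 0.767
vertex 5.258 2.201 1.977
vertex 4.512 1.935 0.633
endloop
endfacet
facet normal 0.677 0.554 -0.485
outer loop
vertex 4.754 2.934 2.112
vertex 5.258 2.201 1.977
vertex 4.008 2.669 0.767
endloop
endfacet
facet normal -0.205 -0.800 -0.564
outer loop
vertex -1.557 2.665 -1.079
vertex -1.872 3.004 -1.445
vertex -1.295 2.923 -1.54
endloop
endfacet
facet normal 0.882 -0.061 0.467
outer loop
vertex -1.557 2.665 -1.079
vertex -1.295 2.923 -1.54
vertex -1.628 3.956 -0.775
endloop
endfacet
facet normal -0.205 -0.800 -0.563
outer loop
vertex -1.295 2.923 -1.54
vertex -1.872 3.004 -1.445
vertex -1.61 3.262 -1.907
endloop
endfacet
facet normal 0.835 0.475 -0.278
outer loop
vertex -1.295 2.923 -1.54
vertex -1.61 3.262 -1.907
vertex -1.628 3.956 -0.775
endloop
endfacet
facet normal -0.204 -0.801 -0.563
outer loop
vertex -1.61 3.262 -1.907
vertex -1.872 3.004 -1.445
vertex -2.187 3.342 -1.812
endloop
endfacet
facet normal 0.032 0.852 -0.522
outer loop
vertex -1.61 3.262 -1.907
vertex -2.187 3.342 -1.812
vertex -1.628 3.956 -0.775
endloop
endfacet
facet normal -0.204 -0.801 -0.563
outer loop
vertex -2.187 3.342 -1.812
vertex -1.872 3.004 -1.445
vertex -2.449 3.084 -1.35
endloop
endfacet
facet normal -0.721 0.693 -0.022
outer loop
vertex -2.187 3.342 -1.812
vertex -2.449 3.084 -1.35
vertex -1.628 3.956 -0.775
endloop
endfacet
facet normal -0.204 -0.801 -0.563
outer loop
vertex -2.449 3.084 -1.35
vertex -1.872 3.004 -1.445
vertex -2.133 2.746 -0.983
endloop
endfacet
facet normal -0.673 0.156 0.723
outer loop
vertex -2.449 3.084 -1.35
vertex -2.133 2.746 -0.983
vertex -1.628 3.956 -0.775
endloop
endfacet
facet normal -0.206 -0.800 -0.563
outer loop
vertex -2.133 2.746 -0.983
vertex -1.872 3.004 -1.445
vertex -1.557 2.665 -1.079
endloop
endfacet
facet normal 0.130 -0.220 0.967
outer loop
vertex -2.133 2.746 -0.983
vertex -1.557 2.665 -1.079
vertex -1.628 3.956 -0.775
endloop
endfacet

endsolid


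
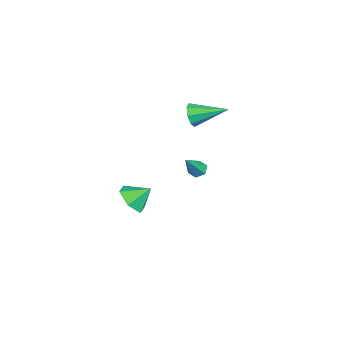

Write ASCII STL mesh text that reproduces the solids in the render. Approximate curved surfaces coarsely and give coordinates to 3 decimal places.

solid 
facet normal -0.084 -0.950 -0.302
outer loop
vertex -1.909 0.224 1.764
vertex -2.259 0.058 2.383
vertex -2.463 0.287 1.72
endloop
endfacet
facet normal 0.131 0.594 -0.794
outer loop
vertex -1.909 0.224 1.764
vertex -2.463 0.287 1.72
vertex -2.101 1.862 2.957
endloop
endfacet
facet normal -0.084 -0.950 -0.302
outer loop
vertex -2.463 0.287 1.72
vertex -2.259 0.058 2.383
vertex -2.897 0.216 2.064
endloop
endfacet
facet normal -0.559 0.588 -0.585
outer loop
vertex -2.463 0.287 1.72
vertex -2.897 0.216 2.064
vertex -2.101 1.862 2.957
endloop
endfacet
facet normal -0.084 -0.949 -0.303
outer loop
vertex -2.897 0.216 2.064
vertex -2.259 0.058 2.383
vertex -2.958 0.052 2.595
endloop
endfacet
facet normal -0.906 0.423 0.027
outer loop
vertex -2.897 0.216 2.064
vertex -2.958 0.052 2.595
vertex -2.101 1.862 2.957
endloop
endfacet
facet normal -0.084 -0.949 -0.303
outer loop
vertex -2.958 0.052 2.595
vertex -2.259 0.058 2.383
vertex -2.61 -0.108 3.001
endloop
endfacet
facet normal -0.705 0.197 0.682
outer loop
vertex -2.958 0.052 2.595
vertex -2.61 -0.108 3.001
vertex -2.101 1.862 2.957
endloop
endfacet
facet normal -0.084 -0.949 -0.303
outer loop
vertex -2.61 -0.108 3.001
vertex -2.259 0.058 2.383
vertex -2.056 -0.171 3.045
endloop
endfacet
facet normal -0.074 0.041 0.996
outer loop
vertex -2.61 -0.108 3.001
vertex -2.056 -0.171 3.045
vertex -2.101 1.862 2.957
endloop
endfacet
facet normal -0.084 -0.949 -0.303
outer loop
vertex -2.056 -0.171 3.045
vertex -2.259 0.058 2.383
vertex -1.622 -0.1 2.701
endloop
endfacet
facet normal 0.616 0.048 0.787
outer loop
vertex -2.056 -0.171 3.045
vertex -1.622 -0.1 2.701
vertex -2.101 1.862 2.957
endloop
endfacet
facet normal -0.084 -0.949 -0.303
outer loop
vertex -1.622 -0.1 2.701
vertex -2.259 0.058 2.383
vertex -1.561 0.064 2.171
endloop
endfacet
facet normal 0.961 0.212 0.176
outer loop
vertex -1.622 -0.1 2.701
vertex -1.561 0.064 2.171
vertex -2.101 1.862 2.957
endloop
endfacet
facet normal -0.084 -0.950 -0.302
outer loop
vertex -1.561 0.064 2.171
vertex -2.259 0.058 2.383
vertex -1.909 0.224 1.764
endloop
endfacet
facet normal 0.761 0.438 -0.479
outer loop
vertex -1.561 0.064 2.171
vertex -1.909 0.224 1.764
vertex -2.101 1.862 2.957
endloop
endfacet
facet normal 0.047 -0.766 -0.641
outer loop
vertex 3.972 -1.91 -0.56
vertex 3.337 -2.36 -0.069
vertex 3.079 -1.803 -0.753
endloop
endfacet
facet normal 0.167 0.956 -0.241
outer loop
vertex 3.972 -1.91 -0.56
vertex 3.079 -1.803 -0.753
vertex 3.283 -1.48 0.669
endloop
endfacet
facet normal 0.047 -0.766 -0.641
outer loop
vertex 3.079 -1.803 -0.753
vertex 3.337 -2.36 -0.069
vertex 2.444 -2.253 -0.262
endloop
endfacet
facet normal -0.620 0.779 -0.088
outer loop
vertex 3.079 -1.803 -0.753
vertex 2.444 -2.253 -0.262
vertex 3.283 -1.48 0.669
endloop
endfacet
facet normal 0.047 -0.765 -0.642
outer loop
vertex 2.444 -2.253 -0.262
vertex 3.337 -2.36 -0.069
vertex 2.702 -2.811 0.422
endloop
endfacet
facet normal -0.815 0.259 0.519
outer loop
vertex 2.444 -2.253 -0.262
vertex 2.702 -2.811 0.422
vertex 3.283 -1.48 0.669
endloop
endfacet
facet normal 0.048 -0.766 -0.642
outer loop
vertex 2.702 -2.811 0.422
vertex 3.337 -2.36 -0.069
vertex 3.595 -2.918 0.616
endloop
endfacet
facet normal -0.221 -0.084 0.972
outer loop
vertex 2.702 -2.811 0.422
vertex 3.595 -2.918 0.616
vertex 3.283 -1.48 0.669
endloop
endfacet
facet normal 0.047 -0.766 -0.641
outer loop
vertex 3.595 -2.918 0.616
vertex 3.337 -2.36 -0.069
vertex 4.23 -2.468 0.125
endloop
endfacet
facet normal 0.567 0.093 0.818
outer loop
vertex 3.595 -2.918 0.616
vertex 4.23 -2.468 0.125
vertex 3.283 -1.48 0.669
endloop
endfacet
facet normal 0.047 -0.766 -0.641
outer loop
vertex 4.23 -2.468 0.125
vertex 3.337 -2.36 -0.069
vertex 3.972 -1.91 -0.56
endloop
endfacet
facet normal 0.761 0.613 0.212
outer loop
vertex 4.23 -2.468 0.125
vertex 3.972 -1.91 -0.56
vertex 3.283 -1.48 0.669
endloop
endfacet
facet normal -0.597 0.304 -0.743
outer loop
vertex -3.059 0.709 -2.371
vertex -3.4 0.305 -2.262
vertex -3.461 0.782 -2.018
endloop
endfacet
facet normal 0.439 0.837 0.327
outer loop
vertex -3.059 0.709 -2.371
vertex -3.461 0.782 -2.018
vertex -2.32 -0.245 -0.918
endloop
endfacet
facet normal -0.597 0.304 -0.743
outer loop
vertex -3.461 0.782 -2.018
vertex -3.4 0.305 -2.262
vertex -3.802 0.378 -1.909
endloop
endfacet
facet normal -0.330 0.495 0.804
outer loop
vertex -3.461 0.782 -2.018
vertex -3.802 0.378 -1.909
vertex -2.32 -0.245 -0.918
endloop
endfacet
facet normal -0.597 0.303 -0.743
outer loop
vertex -3.802 0.378 -1.909
vertex -3.4 0.305 -2.262
vertex -3.741 -0.1 -2.153
endloop
endfacet
facet normal -0.620 -0.418 0.664
outer loop
vertex -3.802 0.378 -1.909
vertex -3.741 -0.1 -2.153
vertex -2.32 -0.245 -0.918
endloop
endfacet
facet normal -0.597 0.303 -0.743
outer loop
vertex -3.741 -0.1 -2.153
vertex -3.4 0.305 -2.262
vertex -3.339 -0.173 -2.506
endloop
endfacet
facet normal -0.140 -0.989 0.045
outer loop
vertex -3.741 -0.1 -2.153
vertex -3.339 -0.173 -2.506
vertex -2.32 -0.245 -0.918
endloop
endfacet
facet normal -0.597 0.303 -0.743
outer loop
vertex -3.339 -0.173 -2.506
vertex -3.4 0.305 -2.262
vertex -2.998 0.231 -2.615
endloop
endfacet
facet normal 0.628 -0.647 -0.432
outer loop
vertex -3.339 -0.173 -2.506
vertex -2.998 0.231 -2.615
vertex -2.32 -0.245 -0.918
endloop
endfacet
facet normal -0.597 0.303 -0.743
outer loop
vertex -2.998 0.231 -2.615
vertex -3.4 0.305 -2.262
vertex -3.059 0.709 -2.371
endloop
endfacet
facet normal 0.918 0.266 -0.292
outer loop
vertex -2.998 0.231 -2.615
vertex -3.059 0.709 -2.371
vertex -2.32 -0.245 -0.918
endloop
endfacet

endsolid


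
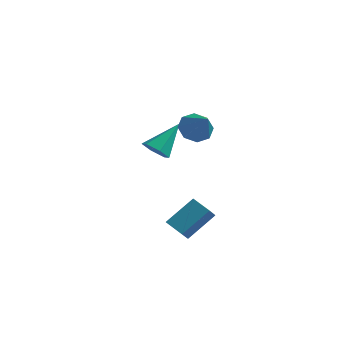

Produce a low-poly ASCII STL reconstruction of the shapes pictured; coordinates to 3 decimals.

solid 
facet normal -0.560 0.470 -0.682
outer loop
vertex 2.907 0.855 2.621
vertex 2.174 0.245 2.802
vertex 2.458 1.101 3.159
endloop
endfacet
facet normal 0.756 0.524 0.391
outer loop
vertex 2.907 0.855 2.621
vertex 2.458 1.101 3.159
vertex 3.186 -0.605 4.038
endloop
endfacet
facet normal -0.558 0.470 -0.684
outer loop
vertex 2.458 1.101 3.159
vertex 2.174 0.245 2.802
vertex 1.842 0.847 3.487
endloop
endfacet
facet normal 0.224 0.520 0.824
outer loop
vertex 2.458 1.101 3.159
vertex 1.842 0.847 3.487
vertex 3.186 -0.605 4.038
endloop
endfacet
facet normal -0.559 0.469 -0.683
outer loop
vertex 1.842 0.847 3.487
vertex 2.174 0.245 2.802
vertex 1.421 0.239 3.414
endloop
endfacet
facet normal -0.294 0.089 0.952
outer loop
vertex 1.842 0.847 3.487
vertex 1.421 0.239 3.414
vertex 3.186 -0.605 4.038
endloop
endfacet
facet normal -0.559 0.471 -0.683
outer loop
vertex 1.421 0.239 3.414
vertex 2.174 0.245 2.802
vertex 1.441 -0.364 2.982
endloop
endfacet
facet normal -0.494 -0.517 0.699
outer loop
vertex 1.421 0.239 3.414
vertex 1.441 -0.364 2.982
vertex 3.186 -0.605 4.038
endloop
endfacet
facet normal -0.558 0.470 -0.684
outer loop
vertex 1.441 -0.364 2.982
vertex 2.174 0.245 2.802
vertex 1.891 -0.611 2.445
endloop
endfacet
facet normal -0.260 -0.941 0.215
outer loop
vertex 1.441 -0.364 2.982
vertex 1.891 -0.611 2.445
vertex 3.186 -0.605 4.038
endloop
endfacet
facet normal -0.559 0.470 -0.683
outer loop
vertex 1.891 -0.611 2.445
vertex 2.174 0.245 2.802
vertex 2.506 -0.356 2.117
endloop
endfacet
facet normal 0.272 -0.937 -0.218
outer loop
vertex 1.891 -0.611 2.445
vertex 2.506 -0.356 2.117
vertex 3.186 -0.605 4.038
endloop
endfacet
facet normal -0.559 0.470 -0.683
outer loop
vertex 2.506 -0.356 2.117
vertex 2.174 0.245 2.802
vertex 2.927 0.251 2.19
endloop
endfacet
facet normal 0.790 -0.506 -0.345
outer loop
vertex 2.506 -0.356 2.117
vertex 2.927 0.251 2.19
vertex 3.186 -0.605 4.038
endloop
endfacet
facet normal -0.559 0.469 -0.683
outer loop
vertex 2.927 0.251 2.19
vertex 2.174 0.245 2.802
vertex 2.907 0.855 2.621
endloop
endfacet
facet normal 0.991 0.099 -0.093
outer loop
vertex 2.927 0.251 2.19
vertex 2.907 0.855 2.621
vertex 3.186 -0.605 4.038
endloop
endfacet
facet normal -0.878 0.361 0.316
outer loop
vertex 2.238 -0.199 -2.184
vertex 2.266 0.504 -2.909
vertex 1.257 -1.473 -3.456
endloop
endfacet
facet normal -0.027 -0.696 0.718
outer loop
vertex 2.354 -1.924 -3.851
vertex 2.238 -0.199 -2.184
vertex 1.257 -1.473 -3.456
endloop
endfacet
facet normal -0.878 0.361 0.316
outer loop
vertex 1.257 -1.473 -3.456
vertex 2.266 0.504 -2.909
vertex 1.285 -0.77 -4.181
endloop
endfacet
facet normal -0.479 -0.621 -0.621
outer loop
vertex 1.285 -0.77 -4.181
vertex 2.354 -1.924 -3.851
vertex 1.257 -1.473 -3.456
endloop
endfacet
facet normal 0.479 0.621 0.621
outer loop
vertex 2.238 -0.199 -2.184
vertex 3.363 0.053 -3.304
vertex 2.266 0.504 -2.909
endloop
endfacet
facet normal -0.027 -0.696 0.718
outer loop
vertex 3.335 -0.65 -2.579
vertex 2.238 -0.199 -2.184
vertex 2.354 -1.924 -3.851
endloop
endfacet
facet normal 0.479 0.621 0.621
outer loop
vertex 3.335 -0.65 -2.579
vertex 3.363 0.053 -3.304
vertex 2.238 -0.199 -2.184
endloop
endfacet
facet normal 0.027 0.696 -0.718
outer loop
vertex 2.266 0.504 -2.909
vertex 3.363 0.053 -3.304
vertex 1.285 -0.77 -4.181
endloop
endfacet
facet normal -0.479 -0.621 -0.621
outer loop
vertex 2.382 -1.221 -4.576
vertex 2.354 -1.924 -3.851
vertex 1.285 -0.77 -4.181
endloop
endfacet
facet normal 0.027 0.696 -0.718
outer loop
vertex 1.285 -0.77 -4.181
vertex 3.363 0.053 -3.304
vertex 2.382 -1.221 -4.576
endloop
endfacet
facet normal 0.878 -0.361 -0.316
outer loop
vertex 2.382 -1.221 -4.576
vertex 3.335 -0.65 -2.579
vertex 2.354 -1.924 -3.851
endloop
endfacet
facet normal 0.878 -0.361 -0.316
outer loop
vertex 3.363 0.053 -3.304
vertex 3.335 -0.65 -2.579
vertex 2.382 -1.221 -4.576
endloop
endfacet
facet normal -0.321 -0.695 -0.643
outer loop
vertex 0.235 0.167 0.71
vertex -0.29 0.762 0.329
vertex 0.534 0.651 0.038
endloop
endfacet
facet normal 0.941 -0.208 0.269
outer loop
vertex 0.235 0.167 0.71
vertex 0.534 0.651 0.038
vertex 0.41 2.278 1.731
endloop
endfacet
facet normal -0.321 -0.695 -0.643
outer loop
vertex 0.534 0.651 0.038
vertex -0.29 0.762 0.329
vertex 0.009 1.246 -0.343
endloop
endfacet
facet normal 0.800 0.460 -0.384
outer loop
vertex 0.534 0.651 0.038
vertex 0.009 1.246 -0.343
vertex 0.41 2.278 1.731
endloop
endfacet
facet normal -0.321 -0.695 -0.643
outer loop
vertex 0.009 1.246 -0.343
vertex -0.29 0.762 0.329
vertex -0.814 1.357 -0.052
endloop
endfacet
facet normal -0.034 0.897 -0.440
outer loop
vertex 0.009 1.246 -0.343
vertex -0.814 1.357 -0.052
vertex 0.41 2.278 1.731
endloop
endfacet
facet normal -0.321 -0.695 -0.644
outer loop
vertex -0.814 1.357 -0.052
vertex -0.29 0.762 0.329
vertex -1.113 0.873 0.619
endloop
endfacet
facet normal -0.729 0.667 0.156
outer loop
vertex -0.814 1.357 -0.052
vertex -1.113 0.873 0.619
vertex 0.41 2.278 1.731
endloop
endfacet
facet normal -0.320 -0.696 -0.643
outer loop
vertex -1.113 0.873 0.619
vertex -0.29 0.762 0.329
vertex -0.588 0.278 1.001
endloop
endfacet
facet normal -0.589 -0.001 0.808
outer loop
vertex -1.113 0.873 0.619
vertex -0.588 0.278 1.001
vertex 0.41 2.278 1.731
endloop
endfacet
facet normal -0.321 -0.695 -0.643
outer loop
vertex -0.588 0.278 1.001
vertex -0.29 0.762 0.329
vertex 0.235 0.167 0.71
endloop
endfacet
facet normal 0.246 -0.438 0.864
outer loop
vertex -0.588 0.278 1.001
vertex 0.235 0.167 0.71
vertex 0.41 2.278 1.731
endloop
endfacet

endsolid


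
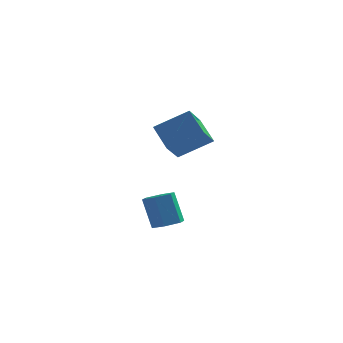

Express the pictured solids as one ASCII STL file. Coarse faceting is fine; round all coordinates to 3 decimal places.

solid 
facet normal 0.299 -0.259 -0.918
outer loop
vertex 1.422 -3.016 -3.125
vertex 0.862 -2.68 -3.402
vertex 1.472 -2.331 -3.302
endloop
endfacet
facet normal 0.952 0.010 0.307
outer loop
vertex 1.422 -3.016 -3.125
vertex 1.472 -2.331 -3.302
vertex 0.959 -2.616 -1.701
endloop
endfacet
facet normal 0.952 0.011 0.307
outer loop
vertex 0.959 -2.616 -1.701
vertex 1.472 -2.331 -3.302
vertex 1.008 -1.93 -1.878
endloop
endfacet
facet normal -0.299 0.258 0.919
outer loop
vertex 0.959 -2.616 -1.701
vertex 1.008 -1.93 -1.878
vertex 0.398 -2.28 -1.978
endloop
endfacet
facet normal 0.299 -0.259 -0.919
outer loop
vertex 1.472 -2.331 -3.302
vertex 0.862 -2.68 -3.402
vertex 0.911 -1.995 -3.579
endloop
endfacet
facet normal 0.535 0.842 -0.063
outer loop
vertex 1.472 -2.331 -3.302
vertex 0.911 -1.995 -3.579
vertex 1.008 -1.93 -1.878
endloop
endfacet
facet normal 0.535 0.842 -0.063
outer loop
vertex 1.008 -1.93 -1.878
vertex 0.911 -1.995 -3.579
vertex 0.447 -1.594 -2.155
endloop
endfacet
facet normal -0.299 0.258 0.919
outer loop
vertex 1.008 -1.93 -1.878
vertex 0.447 -1.594 -2.155
vertex 0.398 -2.28 -1.978
endloop
endfacet
facet normal 0.299 -0.259 -0.919
outer loop
vertex 0.911 -1.995 -3.579
vertex 0.862 -2.68 -3.402
vertex 0.301 -2.344 -3.679
endloop
endfacet
facet normal -0.415 0.831 -0.369
outer loop
vertex 0.911 -1.995 -3.579
vertex 0.301 -2.344 -3.679
vertex 0.447 -1.594 -2.155
endloop
endfacet
facet normal -0.417 0.831 -0.369
outer loop
vertex 0.447 -1.594 -2.155
vertex 0.301 -2.344 -3.679
vertex -0.162 -1.944 -2.255
endloop
endfacet
facet normal -0.299 0.258 0.919
outer loop
vertex 0.447 -1.594 -2.155
vertex -0.162 -1.944 -2.255
vertex 0.398 -2.28 -1.978
endloop
endfacet
facet normal 0.299 -0.258 -0.919
outer loop
vertex 0.301 -2.344 -3.679
vertex 0.862 -2.68 -3.402
vertex 0.252 -3.03 -3.502
endloop
endfacet
facet normal -0.952 -0.011 -0.306
outer loop
vertex 0.301 -2.344 -3.679
vertex 0.252 -3.03 -3.502
vertex -0.162 -1.944 -2.255
endloop
endfacet
facet normal -0.952 -0.010 -0.307
outer loop
vertex -0.162 -1.944 -2.255
vertex 0.252 -3.03 -3.502
vertex -0.212 -2.629 -2.078
endloop
endfacet
facet normal -0.299 0.259 0.918
outer loop
vertex -0.162 -1.944 -2.255
vertex -0.212 -2.629 -2.078
vertex 0.398 -2.28 -1.978
endloop
endfacet
facet normal 0.299 -0.258 -0.919
outer loop
vertex 0.252 -3.03 -3.502
vertex 0.862 -2.68 -3.402
vertex 0.813 -3.366 -3.225
endloop
endfacet
facet normal -0.535 -0.842 0.063
outer loop
vertex 0.252 -3.03 -3.502
vertex 0.813 -3.366 -3.225
vertex -0.212 -2.629 -2.078
endloop
endfacet
facet normal -0.535 -0.842 0.063
outer loop
vertex -0.212 -2.629 -2.078
vertex 0.813 -3.366 -3.225
vertex 0.349 -2.965 -1.801
endloop
endfacet
facet normal -0.299 0.259 0.919
outer loop
vertex -0.212 -2.629 -2.078
vertex 0.349 -2.965 -1.801
vertex 0.398 -2.28 -1.978
endloop
endfacet
facet normal 0.299 -0.258 -0.919
outer loop
vertex 0.813 -3.366 -3.225
vertex 0.862 -2.68 -3.402
vertex 1.422 -3.016 -3.125
endloop
endfacet
facet normal 0.417 -0.831 0.370
outer loop
vertex 0.813 -3.366 -3.225
vertex 1.422 -3.016 -3.125
vertex 0.349 -2.965 -1.801
endloop
endfacet
facet normal 0.415 -0.832 0.369
outer loop
vertex 0.349 -2.965 -1.801
vertex 1.422 -3.016 -3.125
vertex 0.959 -2.616 -1.701
endloop
endfacet
facet normal -0.299 0.259 0.919
outer loop
vertex 0.349 -2.965 -1.801
vertex 0.959 -2.616 -1.701
vertex 0.398 -2.28 -1.978
endloop
endfacet
facet normal -0.489 0.644 0.588
outer loop
vertex 1.027 2.604 1.201
vertex 1.357 3.692 0.285
vertex -0.506 2.288 0.272
endloop
endfacet
facet normal -0.227 -0.745 0.627
outer loop
vertex 0.223 1.328 -0.605
vertex 1.027 2.604 1.201
vertex -0.506 2.288 0.272
endloop
endfacet
facet normal -0.489 0.644 0.588
outer loop
vertex -0.506 2.288 0.272
vertex 1.357 3.692 0.285
vertex -0.176 3.375 -0.644
endloop
endfacet
facet normal -0.842 -0.174 -0.510
outer loop
vertex -0.176 3.375 -0.644
vertex 0.223 1.328 -0.605
vertex -0.506 2.288 0.272
endloop
endfacet
facet normal 0.842 0.174 0.510
outer loop
vertex 1.027 2.604 1.201
vertex 2.086 2.732 -0.592
vertex 1.357 3.692 0.285
endloop
endfacet
facet normal -0.226 -0.745 0.627
outer loop
vertex 1.756 1.645 0.324
vertex 1.027 2.604 1.201
vertex 0.223 1.328 -0.605
endloop
endfacet
facet normal 0.842 0.174 0.510
outer loop
vertex 1.756 1.645 0.324
vertex 2.086 2.732 -0.592
vertex 1.027 2.604 1.201
endloop
endfacet
facet normal 0.226 0.745 -0.628
outer loop
vertex 1.357 3.692 0.285
vertex 2.086 2.732 -0.592
vertex -0.176 3.375 -0.644
endloop
endfacet
facet normal -0.842 -0.174 -0.510
outer loop
vertex 0.553 2.416 -1.521
vertex 0.223 1.328 -0.605
vertex -0.176 3.375 -0.644
endloop
endfacet
facet normal 0.226 0.745 -0.627
outer loop
vertex -0.176 3.375 -0.644
vertex 2.086 2.732 -0.592
vertex 0.553 2.416 -1.521
endloop
endfacet
facet normal 0.490 -0.644 -0.588
outer loop
vertex 0.553 2.416 -1.521
vertex 1.756 1.645 0.324
vertex 0.223 1.328 -0.605
endloop
endfacet
facet normal 0.489 -0.644 -0.588
outer loop
vertex 2.086 2.732 -0.592
vertex 1.756 1.645 0.324
vertex 0.553 2.416 -1.521
endloop
endfacet

endsolid


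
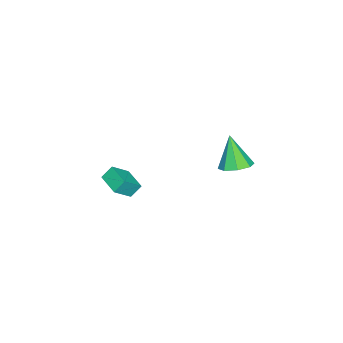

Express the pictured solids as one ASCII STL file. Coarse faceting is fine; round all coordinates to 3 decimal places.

solid 
facet normal -0.622 -0.774 0.119
outer loop
vertex 0.138 -4.332 -3.443
vertex -0.271 -3.9 -2.768
vertex -0.723 -3.775 -4.321
endloop
endfacet
facet normal 0.455 -0.480 -0.750
outer loop
vertex 0.171 -2.66 -4.492
vertex 0.138 -4.332 -3.443
vertex -0.723 -3.775 -4.321
endloop
endfacet
facet normal -0.620 -0.775 0.118
outer loop
vertex -0.723 -3.775 -4.321
vertex -0.271 -3.9 -2.768
vertex -1.133 -3.344 -3.646
endloop
endfacet
facet normal -0.638 0.412 -0.651
outer loop
vertex -1.133 -3.344 -3.646
vertex 0.171 -2.66 -4.492
vertex -0.723 -3.775 -4.321
endloop
endfacet
facet normal 0.638 -0.412 0.650
outer loop
vertex 0.138 -4.332 -3.443
vertex 0.623 -2.785 -2.939
vertex -0.271 -3.9 -2.768
endloop
endfacet
facet normal 0.455 -0.480 -0.750
outer loop
vertex 1.033 -3.216 -3.614
vertex 0.138 -4.332 -3.443
vertex 0.171 -2.66 -4.492
endloop
endfacet
facet normal 0.638 -0.412 0.651
outer loop
vertex 1.033 -3.216 -3.614
vertex 0.623 -2.785 -2.939
vertex 0.138 -4.332 -3.443
endloop
endfacet
facet normal -0.455 0.480 0.750
outer loop
vertex -0.271 -3.9 -2.768
vertex 0.623 -2.785 -2.939
vertex -1.133 -3.344 -3.646
endloop
endfacet
facet normal -0.638 0.412 -0.650
outer loop
vertex -0.238 -2.228 -3.817
vertex 0.171 -2.66 -4.492
vertex -1.133 -3.344 -3.646
endloop
endfacet
facet normal -0.455 0.480 0.750
outer loop
vertex -1.133 -3.344 -3.646
vertex 0.623 -2.785 -2.939
vertex -0.238 -2.228 -3.817
endloop
endfacet
facet normal 0.621 0.775 -0.119
outer loop
vertex -0.238 -2.228 -3.817
vertex 1.033 -3.216 -3.614
vertex 0.171 -2.66 -4.492
endloop
endfacet
facet normal 0.621 0.775 -0.118
outer loop
vertex 0.623 -2.785 -2.939
vertex 1.033 -3.216 -3.614
vertex -0.238 -2.228 -3.817
endloop
endfacet
facet normal 0.307 0.306 -0.901
outer loop
vertex 1.731 3.058 0.63
vertex 0.886 3.375 0.45
vertex 1.647 3.728 0.829
endloop
endfacet
facet normal 0.741 -0.104 0.664
outer loop
vertex 1.731 3.058 0.63
vertex 1.647 3.728 0.829
vertex 0.294 2.785 2.19
endloop
endfacet
facet normal 0.307 0.306 -0.901
outer loop
vertex 1.647 3.728 0.829
vertex 0.886 3.375 0.45
vertex 1.117 4.192 0.806
endloop
endfacet
facet normal 0.410 0.506 0.759
outer loop
vertex 1.647 3.728 0.829
vertex 1.117 4.192 0.806
vertex 0.294 2.785 2.19
endloop
endfacet
facet normal 0.307 0.306 -0.901
outer loop
vertex 1.117 4.192 0.806
vertex 0.886 3.375 0.45
vertex 0.452 4.177 0.574
endloop
endfacet
facet normal -0.234 0.748 0.621
outer loop
vertex 1.117 4.192 0.806
vertex 0.452 4.177 0.574
vertex 0.294 2.785 2.19
endloop
endfacet
facet normal 0.307 0.305 -0.902
outer loop
vertex 0.452 4.177 0.574
vertex 0.886 3.375 0.45
vertex 0.041 3.692 0.27
endloop
endfacet
facet normal -0.812 0.479 0.333
outer loop
vertex 0.452 4.177 0.574
vertex 0.041 3.692 0.27
vertex 0.294 2.785 2.19
endloop
endfacet
facet normal 0.307 0.305 -0.902
outer loop
vertex 0.041 3.692 0.27
vertex 0.886 3.375 0.45
vertex 0.126 3.022 0.072
endloop
endfacet
facet normal -0.988 -0.144 0.062
outer loop
vertex 0.041 3.692 0.27
vertex 0.126 3.022 0.072
vertex 0.294 2.785 2.19
endloop
endfacet
facet normal 0.307 0.305 -0.902
outer loop
vertex 0.126 3.022 0.072
vertex 0.886 3.375 0.45
vertex 0.655 2.558 0.095
endloop
endfacet
facet normal -0.658 -0.752 -0.032
outer loop
vertex 0.126 3.022 0.072
vertex 0.655 2.558 0.095
vertex 0.294 2.785 2.19
endloop
endfacet
facet normal 0.306 0.305 -0.902
outer loop
vertex 0.655 2.558 0.095
vertex 0.886 3.375 0.45
vertex 1.32 2.573 0.326
endloop
endfacet
facet normal -0.014 -0.994 0.105
outer loop
vertex 0.655 2.558 0.095
vertex 1.32 2.573 0.326
vertex 0.294 2.785 2.19
endloop
endfacet
facet normal 0.307 0.305 -0.902
outer loop
vertex 1.32 2.573 0.326
vertex 0.886 3.375 0.45
vertex 1.731 3.058 0.63
endloop
endfacet
facet normal 0.565 -0.725 0.393
outer loop
vertex 1.32 2.573 0.326
vertex 1.731 3.058 0.63
vertex 0.294 2.785 2.19
endloop
endfacet

endsolid


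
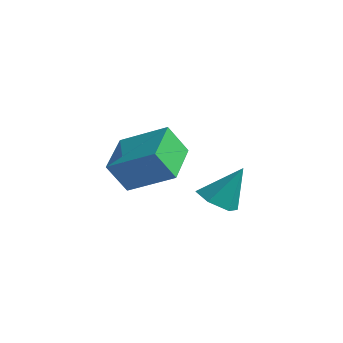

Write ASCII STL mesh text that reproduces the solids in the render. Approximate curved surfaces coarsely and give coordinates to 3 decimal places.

solid 
facet normal -0.285 -0.437 0.853
outer loop
vertex -1.179 -1.152 0.646
vertex -2.16 0.552 1.19
vertex -2.92 -1.854 -0.296
endloop
endfacet
facet normal 0.481 -0.835 -0.267
outer loop
vertex -2.5 -1.212 -1.55
vertex -1.179 -1.152 0.646
vertex -2.92 -1.854 -0.296
endloop
endfacet
facet normal -0.286 -0.437 0.853
outer loop
vertex -2.92 -1.854 -0.296
vertex -2.16 0.552 1.19
vertex -3.901 -0.149 0.248
endloop
endfacet
facet normal -0.829 -0.334 -0.449
outer loop
vertex -3.901 -0.149 0.248
vertex -2.5 -1.212 -1.55
vertex -2.92 -1.854 -0.296
endloop
endfacet
facet normal 0.829 0.334 0.449
outer loop
vertex -1.179 -1.152 0.646
vertex -1.74 1.194 -0.064
vertex -2.16 0.552 1.19
endloop
endfacet
facet normal 0.480 -0.836 -0.266
outer loop
vertex -0.759 -0.511 -0.608
vertex -1.179 -1.152 0.646
vertex -2.5 -1.212 -1.55
endloop
endfacet
facet normal 0.829 0.334 0.448
outer loop
vertex -0.759 -0.511 -0.608
vertex -1.74 1.194 -0.064
vertex -1.179 -1.152 0.646
endloop
endfacet
facet normal -0.481 0.835 0.267
outer loop
vertex -2.16 0.552 1.19
vertex -1.74 1.194 -0.064
vertex -3.901 -0.149 0.248
endloop
endfacet
facet normal -0.829 -0.334 -0.448
outer loop
vertex -3.481 0.492 -1.006
vertex -2.5 -1.212 -1.55
vertex -3.901 -0.149 0.248
endloop
endfacet
facet normal -0.481 0.835 0.266
outer loop
vertex -3.901 -0.149 0.248
vertex -1.74 1.194 -0.064
vertex -3.481 0.492 -1.006
endloop
endfacet
facet normal 0.286 0.437 -0.853
outer loop
vertex -3.481 0.492 -1.006
vertex -0.759 -0.511 -0.608
vertex -2.5 -1.212 -1.55
endloop
endfacet
facet normal 0.286 0.437 -0.853
outer loop
vertex -1.74 1.194 -0.064
vertex -0.759 -0.511 -0.608
vertex -3.481 0.492 -1.006
endloop
endfacet
facet normal -0.312 -0.431 -0.847
outer loop
vertex 2.04 -0.858 -1.249
vertex 1.236 -0.599 -1.085
vertex 1.766 -0.095 -1.537
endloop
endfacet
facet normal 0.946 0.321 -0.051
outer loop
vertex 2.04 -0.858 -1.249
vertex 1.766 -0.095 -1.537
vertex 1.784 0.159 0.405
endloop
endfacet
facet normal -0.312 -0.431 -0.847
outer loop
vertex 1.766 -0.095 -1.537
vertex 1.236 -0.599 -1.085
vertex 0.962 0.164 -1.373
endloop
endfacet
facet normal 0.281 0.951 -0.127
outer loop
vertex 1.766 -0.095 -1.537
vertex 0.962 0.164 -1.373
vertex 1.784 0.159 0.405
endloop
endfacet
facet normal -0.311 -0.431 -0.847
outer loop
vertex 0.962 0.164 -1.373
vertex 1.236 -0.599 -1.085
vertex 0.432 -0.341 -0.921
endloop
endfacet
facet normal -0.545 0.799 0.254
outer loop
vertex 0.962 0.164 -1.373
vertex 0.432 -0.341 -0.921
vertex 1.784 0.159 0.405
endloop
endfacet
facet normal -0.311 -0.430 -0.847
outer loop
vertex 0.432 -0.341 -0.921
vertex 1.236 -0.599 -1.085
vertex 0.706 -1.104 -0.634
endloop
endfacet
facet normal -0.703 0.015 0.711
outer loop
vertex 0.432 -0.341 -0.921
vertex 0.706 -1.104 -0.634
vertex 1.784 0.159 0.405
endloop
endfacet
facet normal -0.311 -0.430 -0.847
outer loop
vertex 0.706 -1.104 -0.634
vertex 1.236 -0.599 -1.085
vertex 1.51 -1.362 -0.798
endloop
endfacet
facet normal -0.037 -0.616 0.787
outer loop
vertex 0.706 -1.104 -0.634
vertex 1.51 -1.362 -0.798
vertex 1.784 0.159 0.405
endloop
endfacet
facet normal -0.311 -0.431 -0.847
outer loop
vertex 1.51 -1.362 -0.798
vertex 1.236 -0.599 -1.085
vertex 2.04 -0.858 -1.249
endloop
endfacet
facet normal 0.787 -0.464 0.407
outer loop
vertex 1.51 -1.362 -0.798
vertex 2.04 -0.858 -1.249
vertex 1.784 0.159 0.405
endloop
endfacet

endsolid
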